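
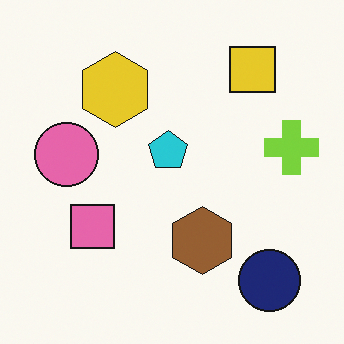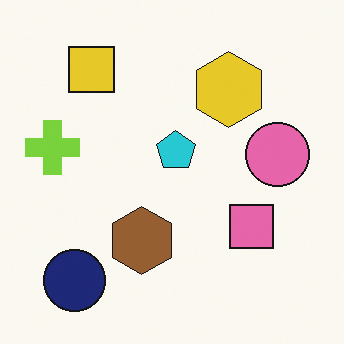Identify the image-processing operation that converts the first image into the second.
It was flipped horizontally (left ↔ right).

The lime cross is in the right of the first image and the left of the second — shapes on opposite sides of the vertical midline have swapped in a mirror flip.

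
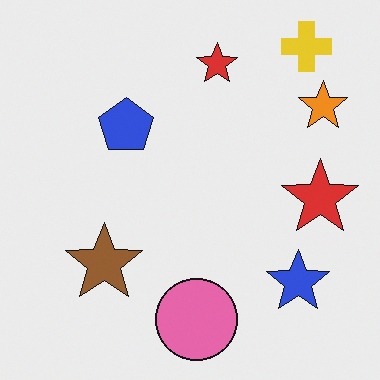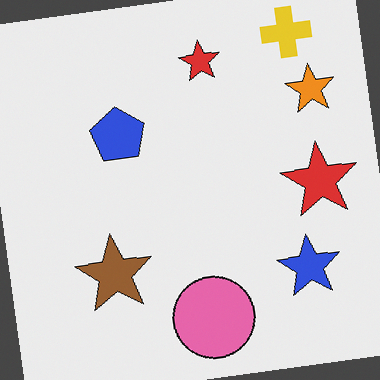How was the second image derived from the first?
The transformation is: rotated counter-clockwise by a slight angle.

Every shape is tilted by the same angle and the image corners show triangular fill wedges — a whole-image rotation by a non-right angle.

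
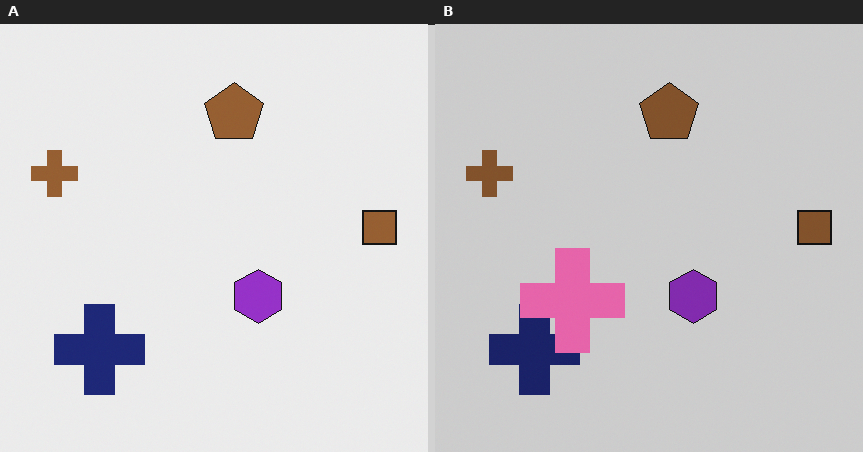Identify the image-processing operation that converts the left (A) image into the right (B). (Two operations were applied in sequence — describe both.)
Slightly darkened, then overlaid with an additional pink cross.

Every pixel — background and shapes alike — is uniformly darkened. A pink cross appears in the right (B) image that is absent from the left (A).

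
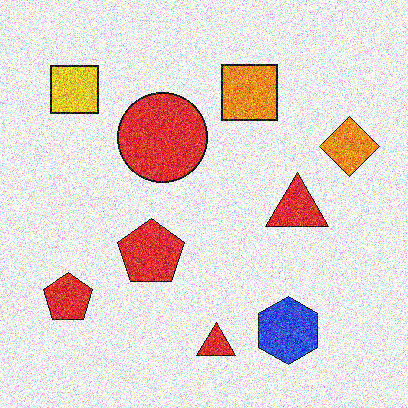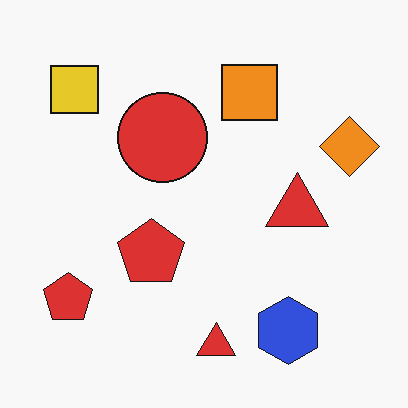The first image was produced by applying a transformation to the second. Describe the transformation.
The first image is the second degraded with a thick layer of grain.

Random speckle covers the whole image, including the flat background.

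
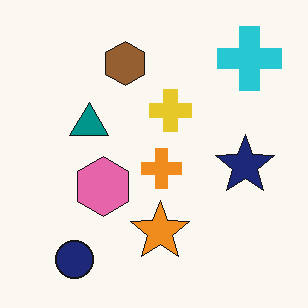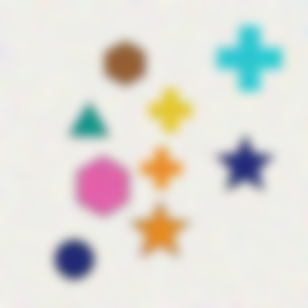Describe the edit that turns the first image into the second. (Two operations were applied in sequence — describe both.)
It was degraded with a thick layer of grain, then heavily blurred.

Random speckle covers the whole image, including the flat background. Shape edges and outlines are uniformly softened across the whole image.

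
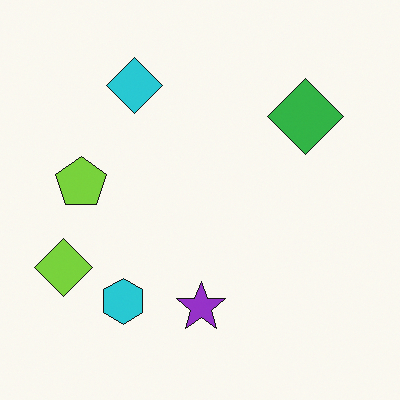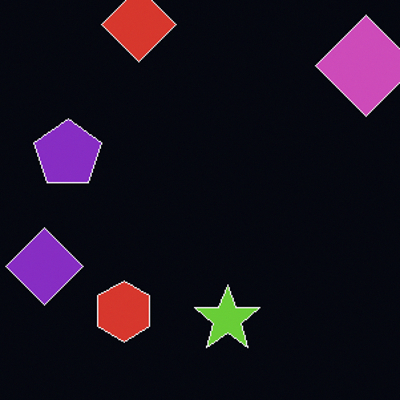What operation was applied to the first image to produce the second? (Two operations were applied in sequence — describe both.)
This is the original image color-inverted (negative), then cropped slightly and scaled back up.

The light background has become dark and every shape's color is its complement — a photographic negative. The visible shapes are larger and the field of view is narrower; shapes near the original edges may be partly or wholly outside the frame — a crop-and-rescale.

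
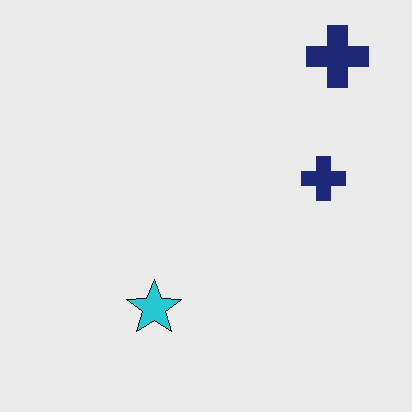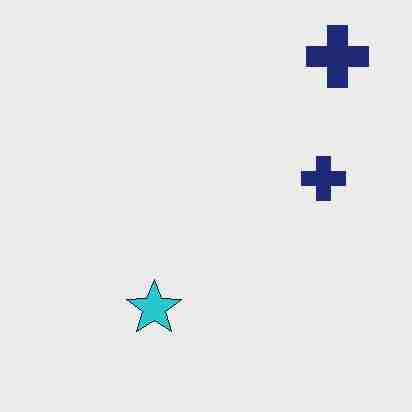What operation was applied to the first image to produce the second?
This is the original image degraded with heavy JPEG compression.

Blocky 8×8 compression artifacts appear around shape edges and the flat background shows ringing — characteristic JPEG degradation.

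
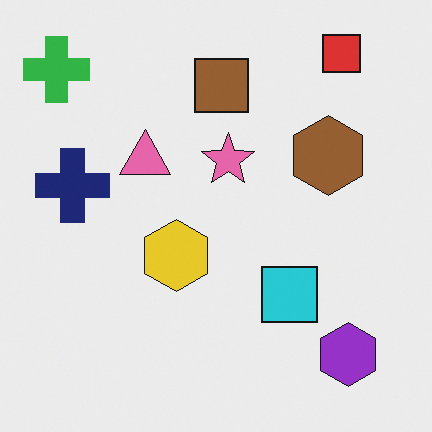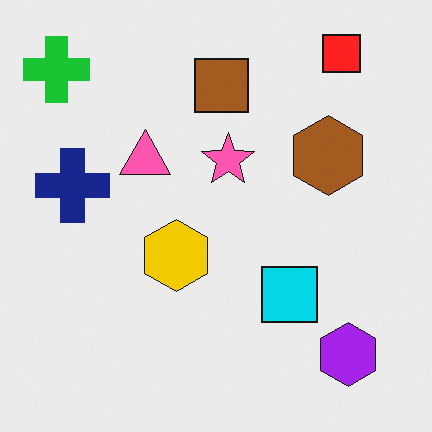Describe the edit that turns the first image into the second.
It was slightly oversaturated.

All colors are more vivid — a global saturation change.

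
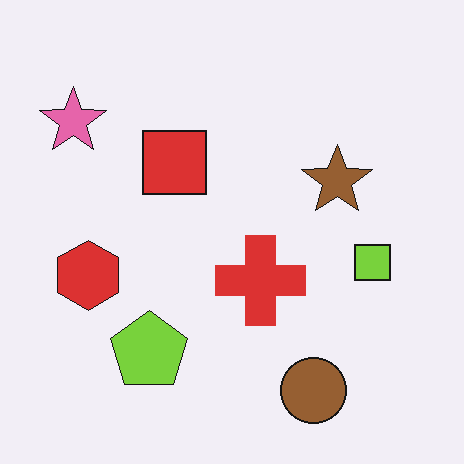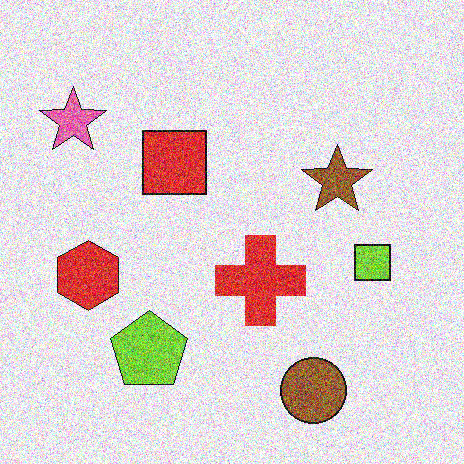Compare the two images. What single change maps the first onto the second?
The second image is the first degraded with a thick layer of grain.

Random speckle covers the whole image, including the flat background.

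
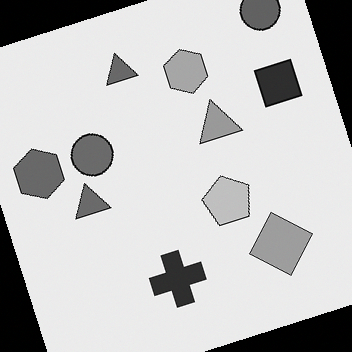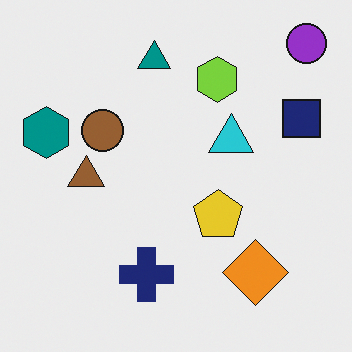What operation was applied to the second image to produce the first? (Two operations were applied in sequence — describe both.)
This is the original image converted to grayscale, then rotated counter-clockwise by a clearly visible amount.

All color is removed — every shape is now a shade of grey. Every shape is tilted by the same angle and the image corners show triangular fill wedges — a whole-image rotation by a non-right angle.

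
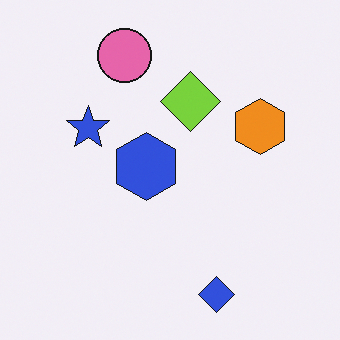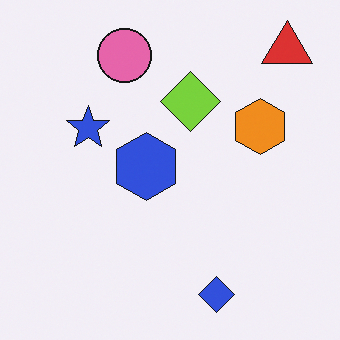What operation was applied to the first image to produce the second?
It was overlaid with an additional red triangle.

A red triangle appears in the second image that is absent from the first.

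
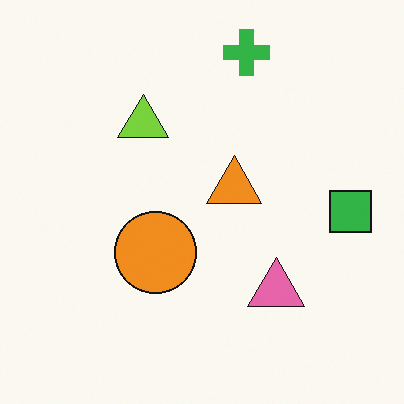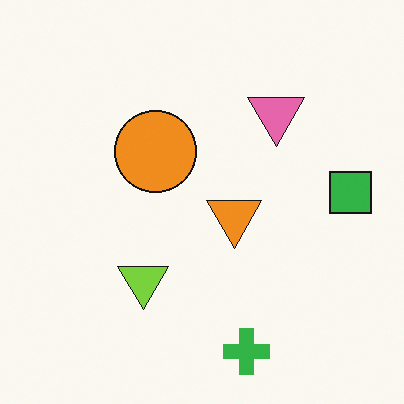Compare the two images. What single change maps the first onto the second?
The transformation is: flipped vertically (top ↔ bottom).

The green cross is in the top of the first image and the bottom of the second — shapes on opposite sides of the horizontal midline have swapped in a mirror flip.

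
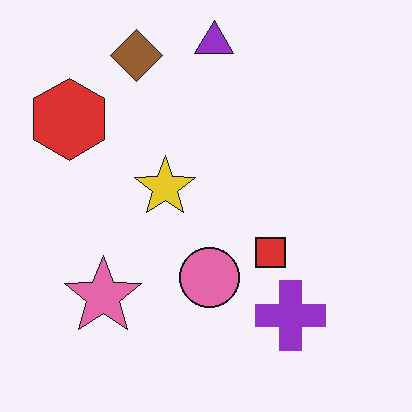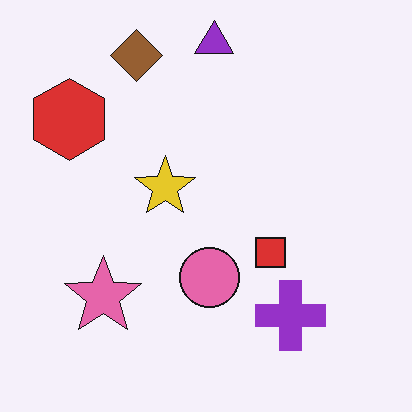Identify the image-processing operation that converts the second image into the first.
JPEG-compressed with visible artifacts.

Blocky 8×8 compression artifacts appear around shape edges and the flat background shows ringing — characteristic JPEG degradation.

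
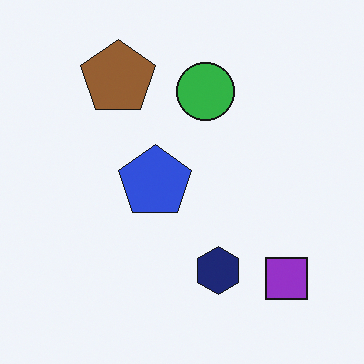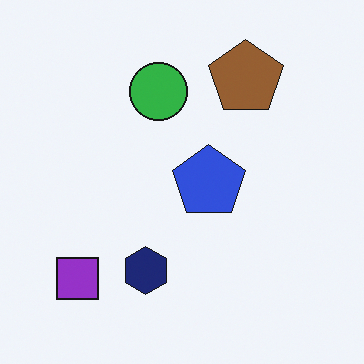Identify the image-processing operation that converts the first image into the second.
The image was flipped horizontally (left ↔ right).

The purple square is in the bottom-right of the first image and the bottom-left of the second — shapes on opposite sides of the vertical midline have swapped in a mirror flip.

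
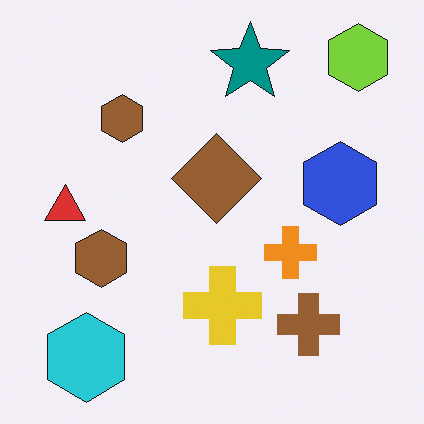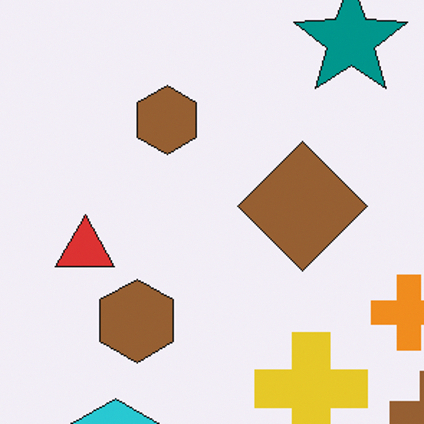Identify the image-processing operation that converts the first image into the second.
Cropped to a modestly smaller region and rescaled.

The visible shapes are larger and the field of view is narrower; shapes near the original edges may be partly or wholly outside the frame — a crop-and-rescale.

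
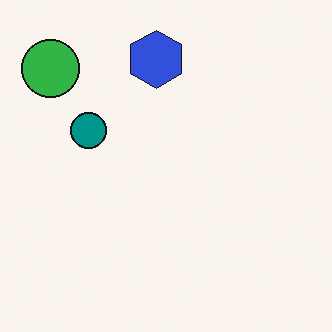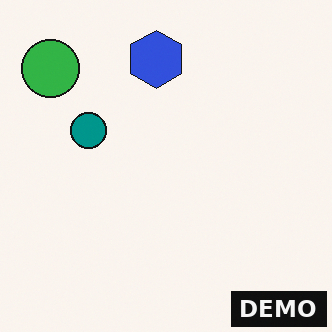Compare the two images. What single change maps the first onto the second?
It was watermarked with the text "DEMO" in the lower-right corner.

A dark label reading "DEMO" appears in the lower-right corner.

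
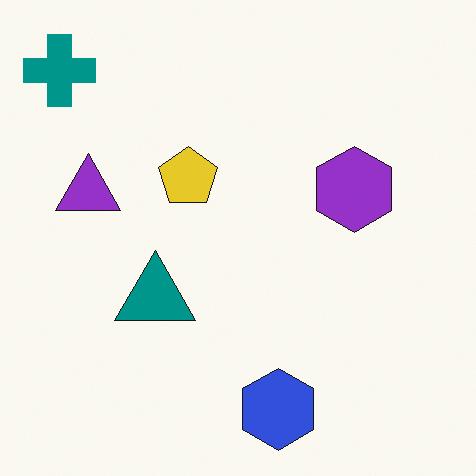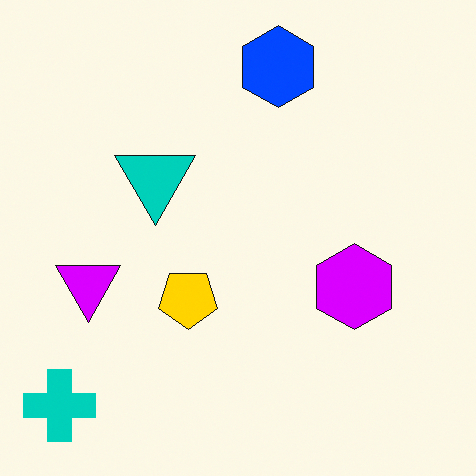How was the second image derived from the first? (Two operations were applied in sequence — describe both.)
The image was flipped vertically (top ↔ bottom), then heavily oversaturated.

The blue hexagon is in the bottom of the first image and the top of the second — shapes on opposite sides of the horizontal midline have swapped in a mirror flip. All colors are more vivid — a global saturation change.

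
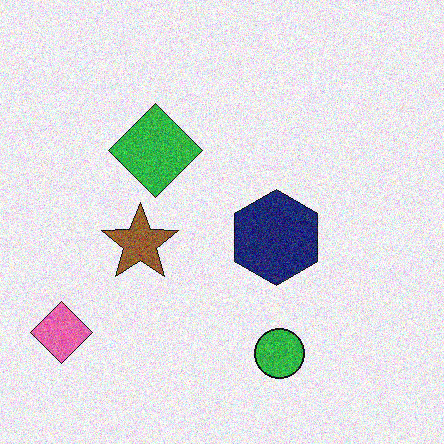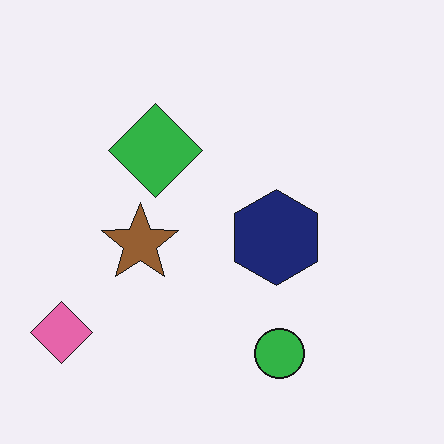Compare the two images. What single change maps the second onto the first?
This is the original image degraded with moderate additive noise.

Random speckle covers the whole image, including the flat background.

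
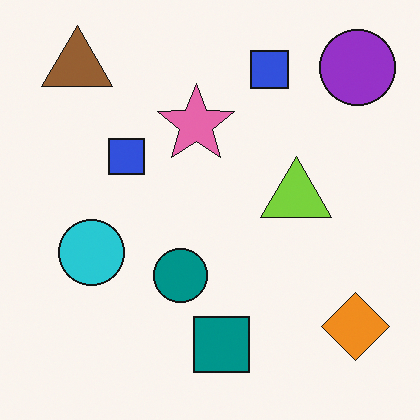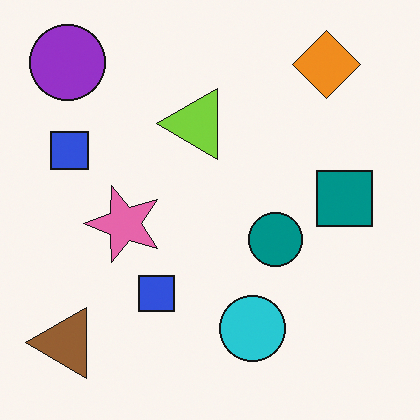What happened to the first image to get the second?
This is the original image rotated 90° counter-clockwise.

The purple circle sits in the top-right of the first image and the top-left of the second — consistent with a whole-image 90° counter-clockwise rotation.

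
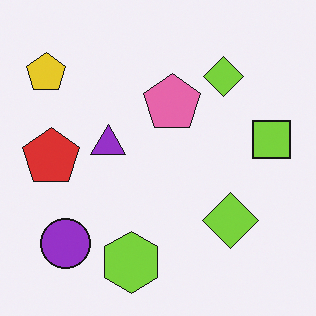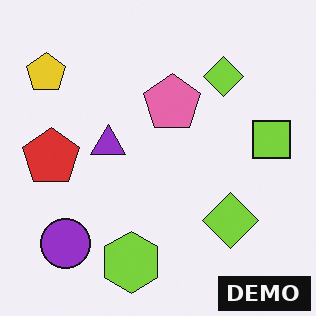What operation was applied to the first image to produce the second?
This is the original image watermarked with the text "DEMO" in the lower-right corner.

A dark label reading "DEMO" appears in the lower-right corner.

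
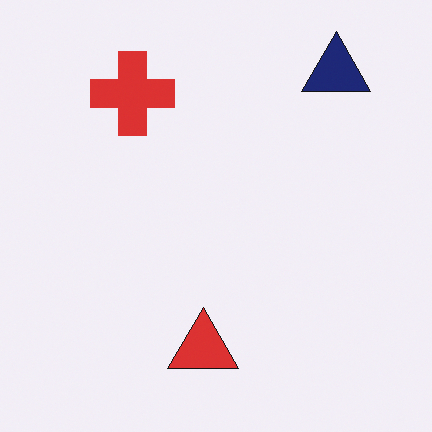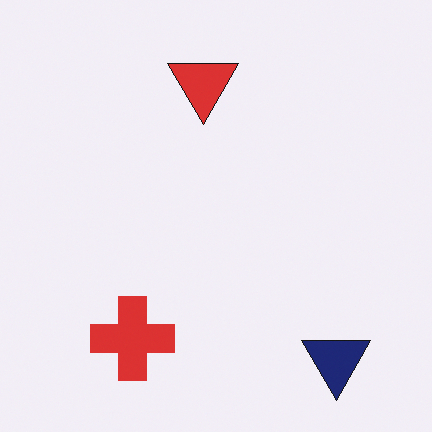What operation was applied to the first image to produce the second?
It was flipped vertically (top ↔ bottom).

The navy triangle is in the top-right of the first image and the bottom-right of the second — shapes on opposite sides of the horizontal midline have swapped in a mirror flip.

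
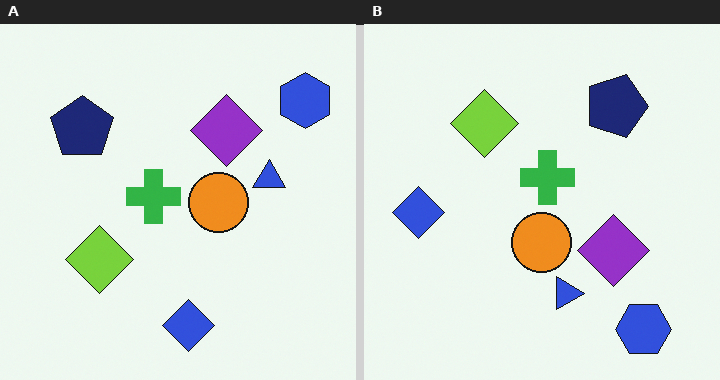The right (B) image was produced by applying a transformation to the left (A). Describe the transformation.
This is the original image rotated 90° clockwise.

The blue hexagon sits in the top-right of the left (A) image and the bottom-right of the right (B) — consistent with a whole-image 90° clockwise rotation.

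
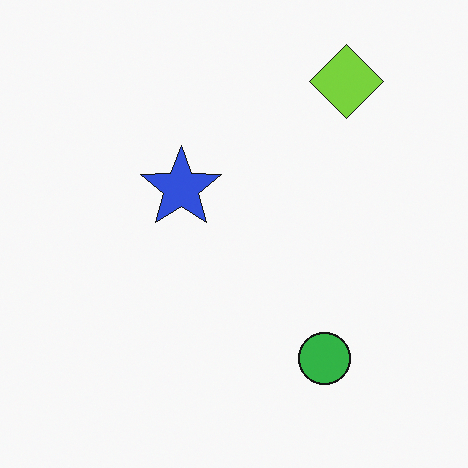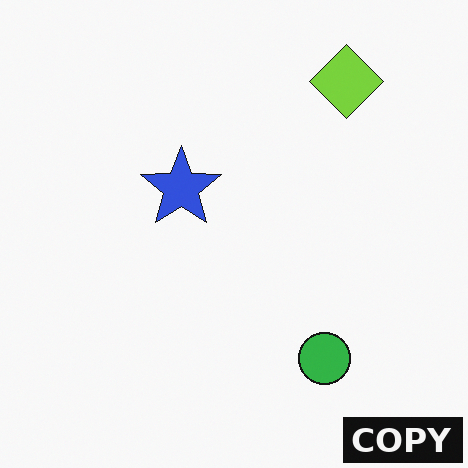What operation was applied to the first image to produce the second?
Watermarked with the text "COPY" in the lower-right corner.

A dark label reading "COPY" appears in the lower-right corner.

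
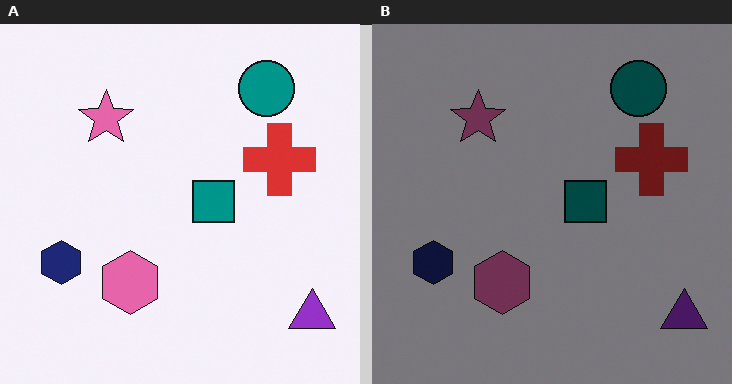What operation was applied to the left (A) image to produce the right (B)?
It was darkened a lot.

Every pixel — background and shapes alike — is uniformly darkened.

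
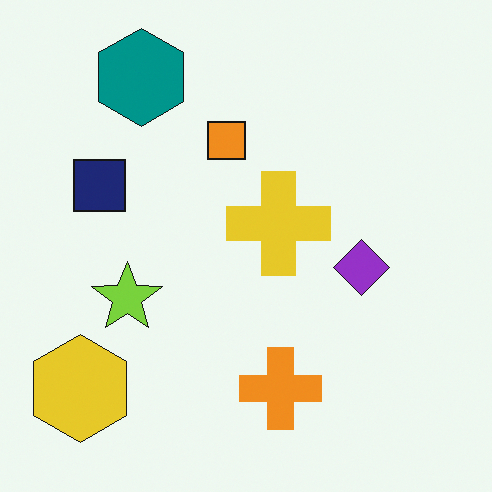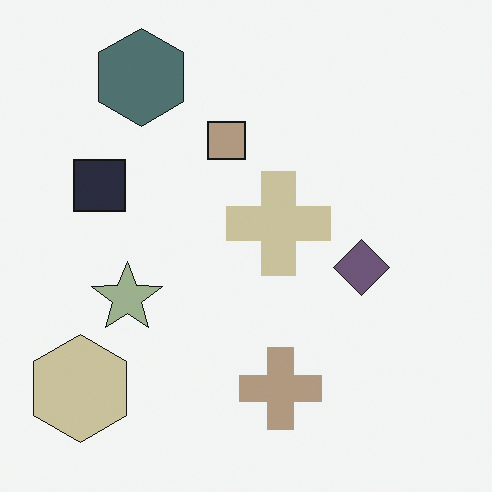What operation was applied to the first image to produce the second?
The image was made much more muted (saturation change).

All colors are more muted and greyish — a global saturation change.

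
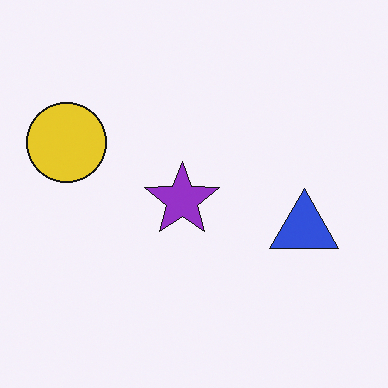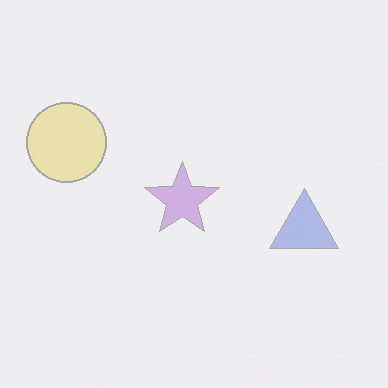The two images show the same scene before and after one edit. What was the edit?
It was washed out (contrast reduced).

Tones are pushed toward mid-grey across the whole image — a global contrast change.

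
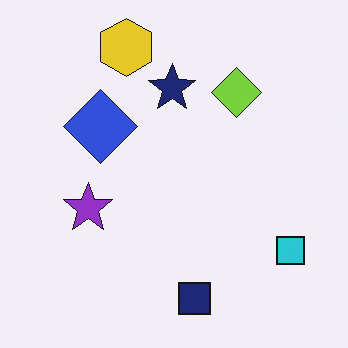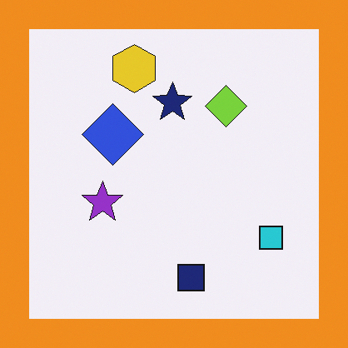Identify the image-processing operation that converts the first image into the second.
It was framed with a orange border.

A solid orange frame runs around the edge of the second image, with the content slightly shrunk inside it.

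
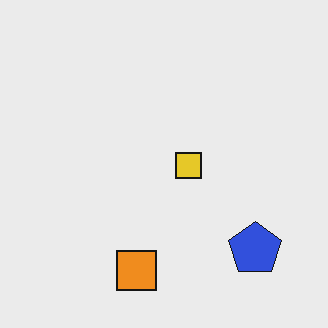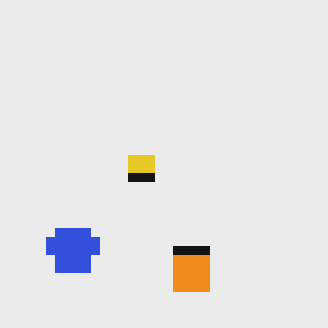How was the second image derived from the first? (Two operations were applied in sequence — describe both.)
Flipped horizontally (left ↔ right), then coarsely pixelated.

The blue pentagon is in the bottom-right of the first image and the bottom-left of the second — shapes on opposite sides of the vertical midline have swapped in a mirror flip. Shapes are reduced to large square blocks; fine edges and outlines are lost — a downscale-then-upscale (mosaic) effect.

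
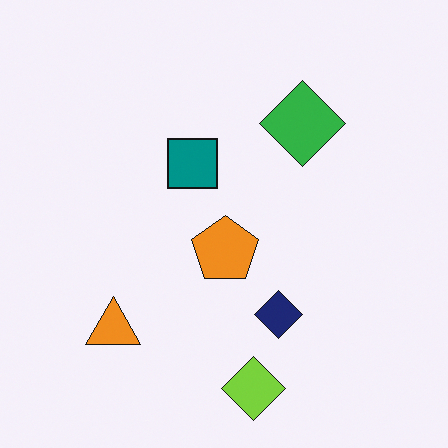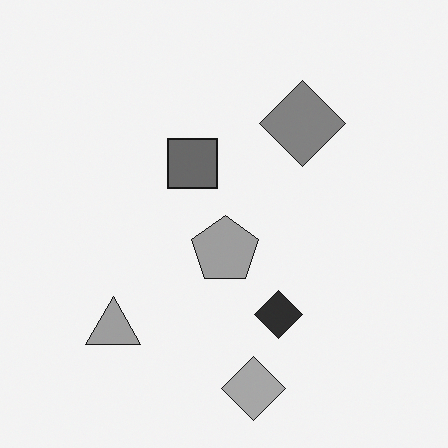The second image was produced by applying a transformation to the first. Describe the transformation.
It was converted to grayscale.

All color is removed — every shape is now a shade of grey.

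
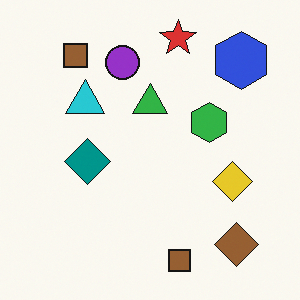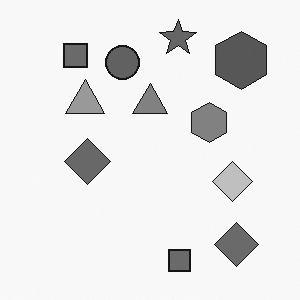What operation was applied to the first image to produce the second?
The image was converted to grayscale.

All color is removed — every shape is now a shade of grey.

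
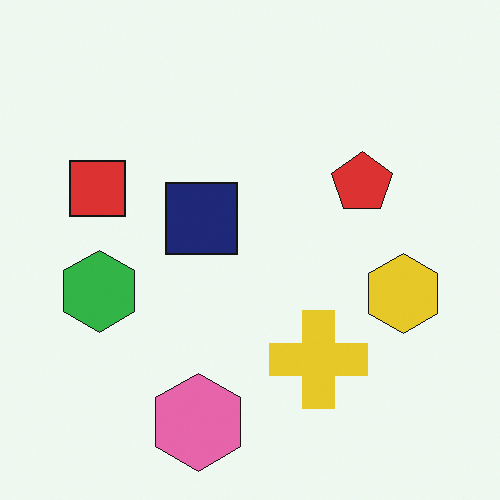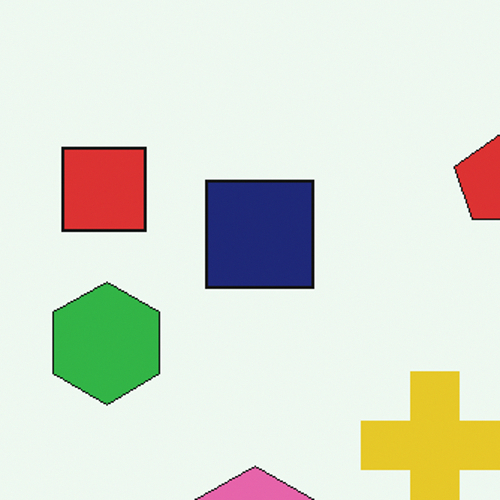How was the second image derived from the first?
The image was cropped slightly and scaled back up.

The visible shapes are larger and the field of view is narrower; shapes near the original edges may be partly or wholly outside the frame — a crop-and-rescale.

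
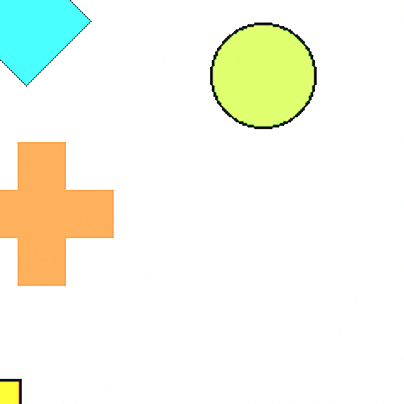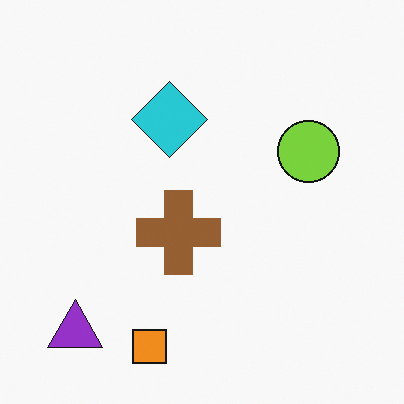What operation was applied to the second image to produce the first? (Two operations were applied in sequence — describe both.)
Cropped tightly and scaled back up, then noticeably brightened.

The visible shapes are larger and the field of view is narrower; shapes near the original edges may be partly or wholly outside the frame — a crop-and-rescale. Every pixel — background and shapes alike — is uniformly brightened.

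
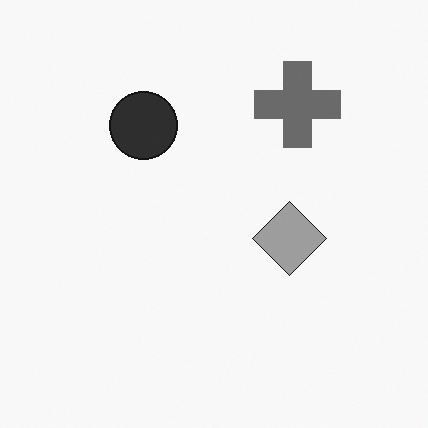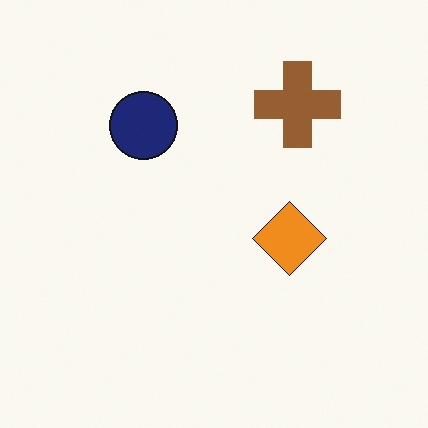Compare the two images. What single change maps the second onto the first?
Converted to grayscale.

All color is removed — every shape is now a shade of grey.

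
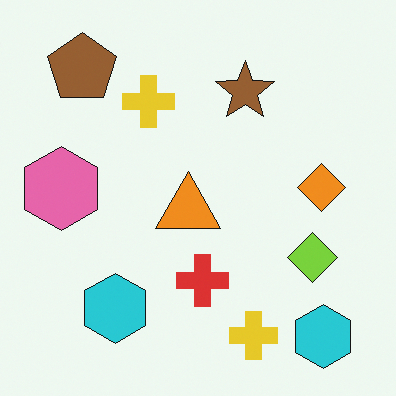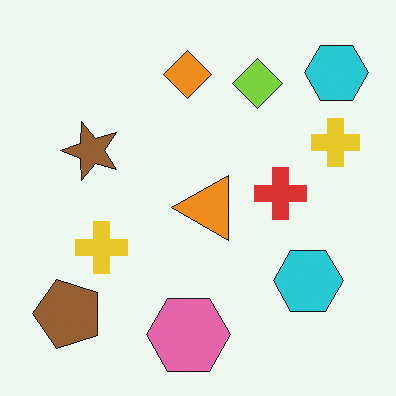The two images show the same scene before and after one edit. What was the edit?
It was rotated 90° counter-clockwise.

The brown pentagon sits in the top-left of the first image and the bottom-left of the second — consistent with a whole-image 90° counter-clockwise rotation.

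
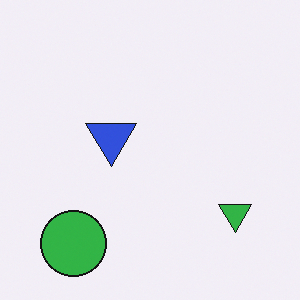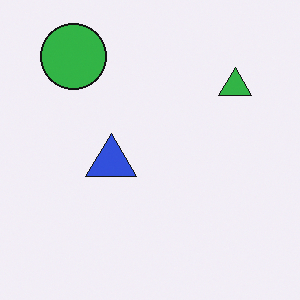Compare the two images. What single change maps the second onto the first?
This is the original image flipped vertically (top ↔ bottom).

The green circle is in the top-left of the second image and the bottom-left of the first — shapes on opposite sides of the horizontal midline have swapped in a mirror flip.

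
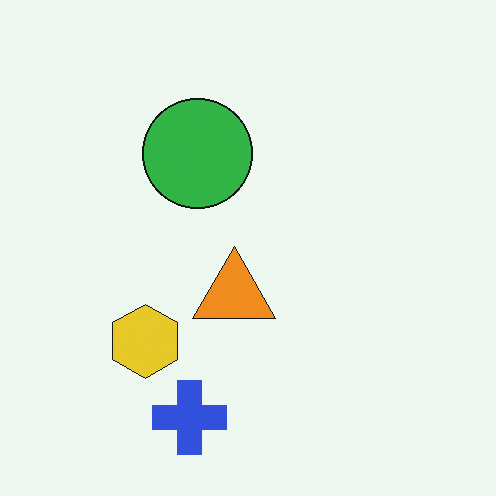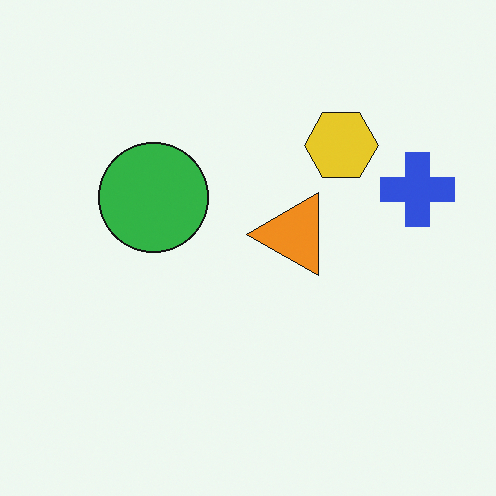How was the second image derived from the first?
The second image is the first transposed (reflected across the top-left ↔ bottom-right diagonal).

Shapes have swapped their row and column positions — what was in the top-right is now in the bottom-left — a diagonal reflection.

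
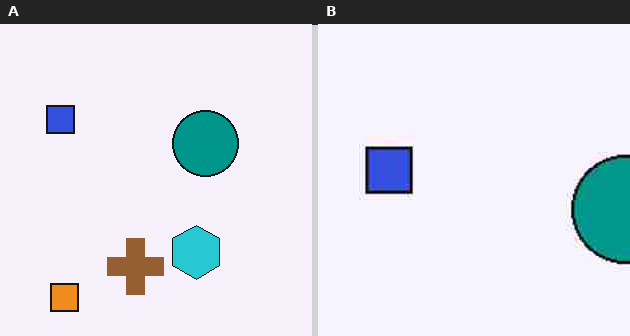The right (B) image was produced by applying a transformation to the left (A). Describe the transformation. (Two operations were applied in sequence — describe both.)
The transformation is: cropped to a noticeably smaller region and rescaled, then heavily JPEG-compressed with obvious blocking artifacts.

The visible shapes are larger and the field of view is narrower; shapes near the original edges may be partly or wholly outside the frame — a crop-and-rescale. Blocky 8×8 compression artifacts appear around shape edges and the flat background shows ringing — characteristic JPEG degradation.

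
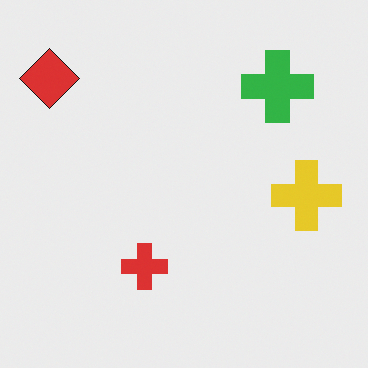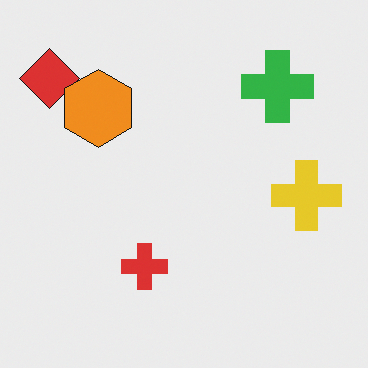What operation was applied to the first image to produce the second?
The transformation is: overlaid with an additional orange hexagon.

An orange hexagon appears in the second image that is absent from the first.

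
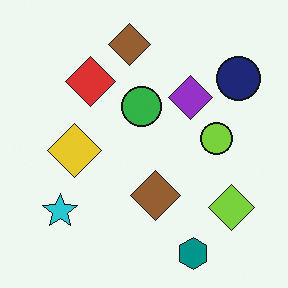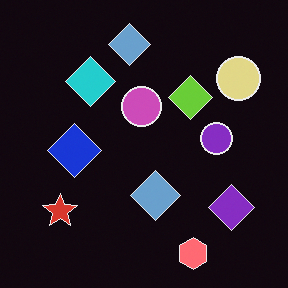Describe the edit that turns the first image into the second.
The transformation is: color-inverted (negative).

The light background has become dark and every shape's color is its complement — a photographic negative.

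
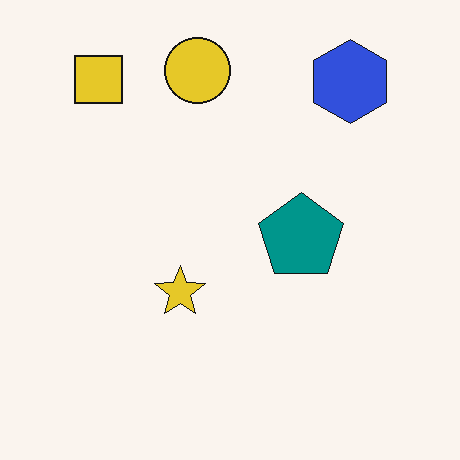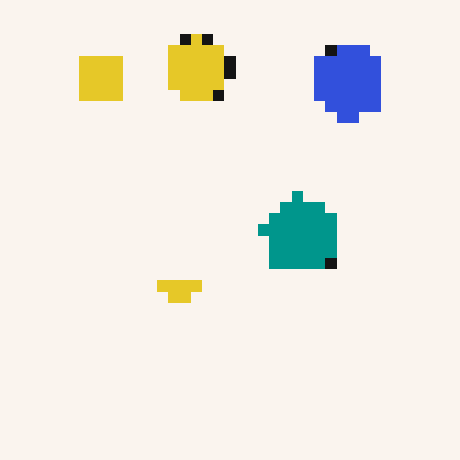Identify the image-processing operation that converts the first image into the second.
The image was coarsely pixelated.

Shapes are reduced to large square blocks; fine edges and outlines are lost — a downscale-then-upscale (mosaic) effect.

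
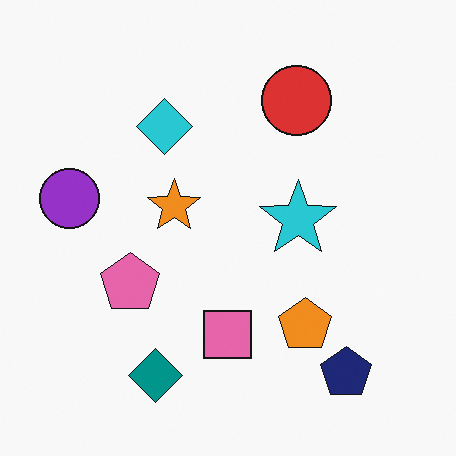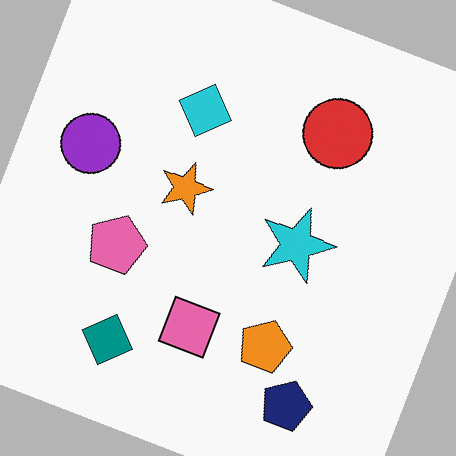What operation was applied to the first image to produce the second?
The transformation is: rotated clockwise by a moderate amount.

Every shape is tilted by the same angle and the image corners show triangular fill wedges — a whole-image rotation by a non-right angle.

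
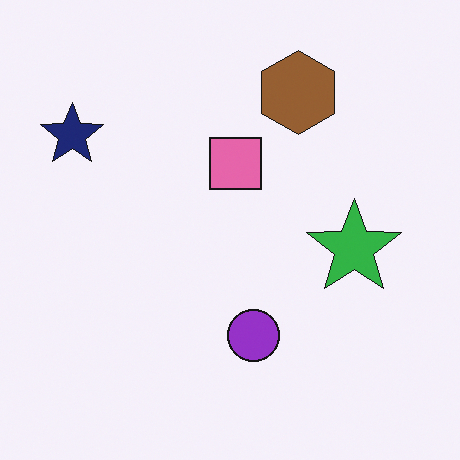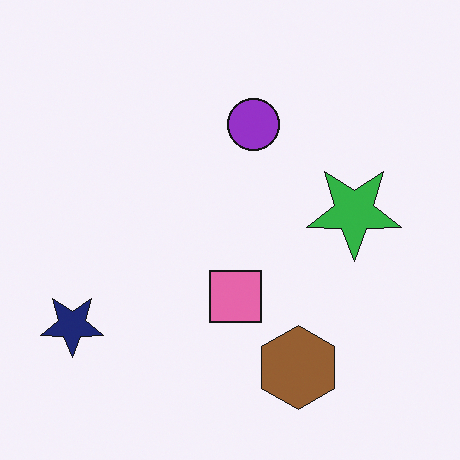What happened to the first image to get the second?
Flipped vertically (top ↔ bottom).

The brown hexagon is in the top of the first image and the bottom of the second — shapes on opposite sides of the horizontal midline have swapped in a mirror flip.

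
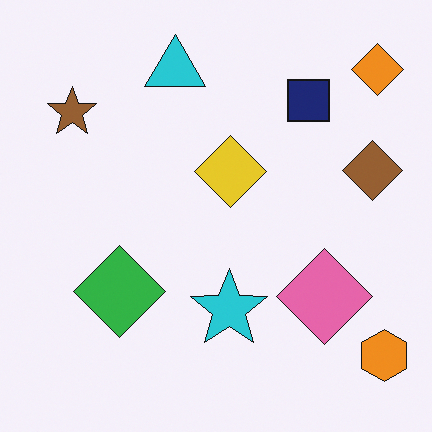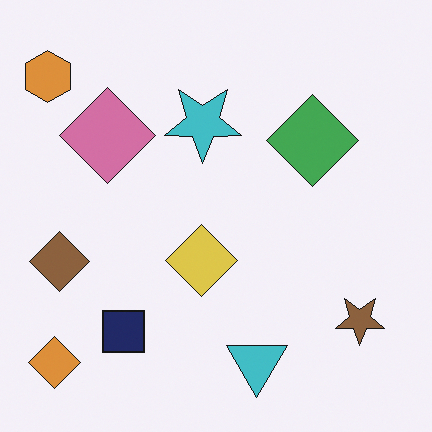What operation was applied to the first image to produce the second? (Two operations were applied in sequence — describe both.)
The second image is the first rotated 180°, then slightly desaturated.

The orange hexagon sits in the bottom-right of the first image and the top-left of the second — consistent with a whole-image 180° rotation. All colors are more muted and greyish — a global saturation change.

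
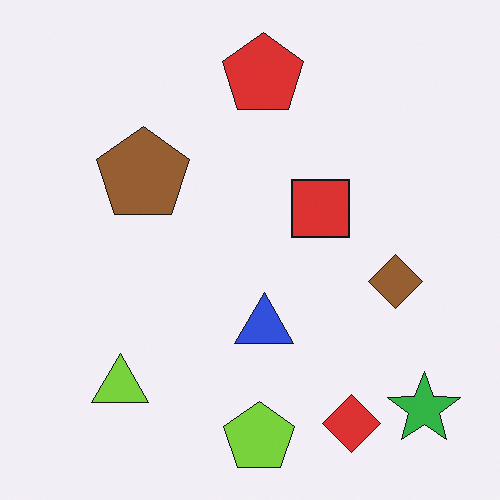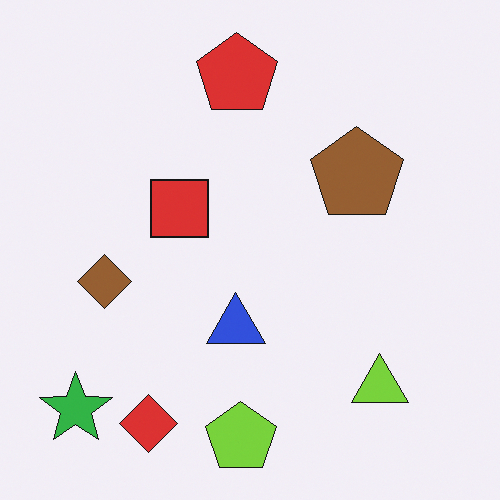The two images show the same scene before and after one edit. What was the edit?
The second image is the first flipped horizontally (left ↔ right).

The green star is in the bottom-right of the first image and the bottom-left of the second — shapes on opposite sides of the vertical midline have swapped in a mirror flip.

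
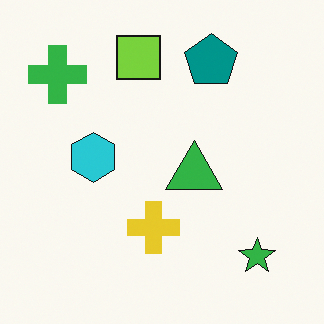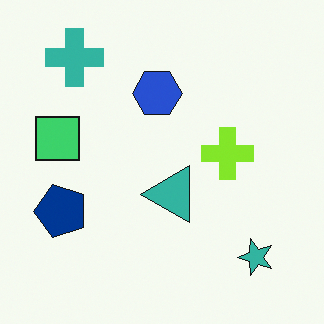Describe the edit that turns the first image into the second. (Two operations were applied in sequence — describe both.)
The second image is the first hue-shifted slightly, then transposed (reflected across the top-left ↔ bottom-right diagonal).

Every shape's color has rotated by the same amount around the hue wheel — a uniform hue shift. Shapes have swapped their row and column positions — what was in the top-right is now in the bottom-left — a diagonal reflection.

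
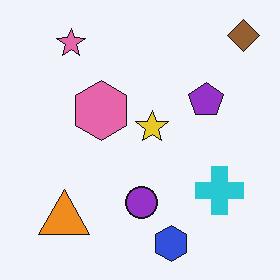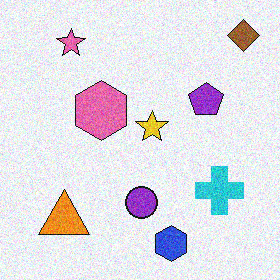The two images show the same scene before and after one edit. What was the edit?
It was degraded with visible gaussian noise.

Random speckle covers the whole image, including the flat background.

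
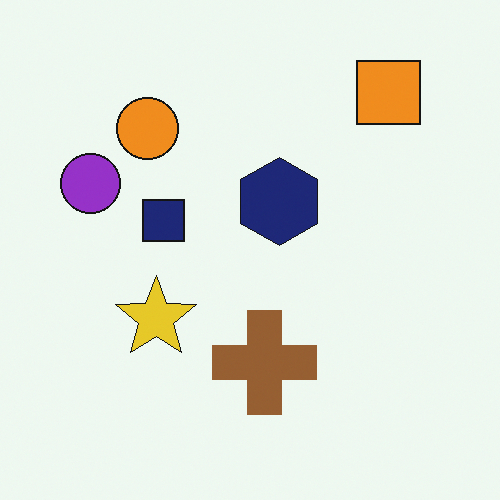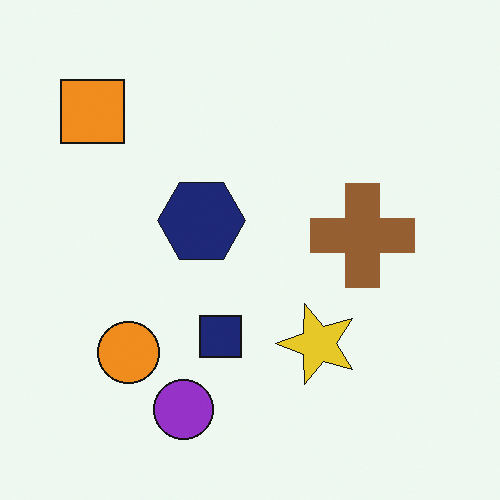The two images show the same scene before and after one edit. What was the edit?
Rotated 90° counter-clockwise.

The orange square sits in the top-right of the first image and the top-left of the second — consistent with a whole-image 90° counter-clockwise rotation.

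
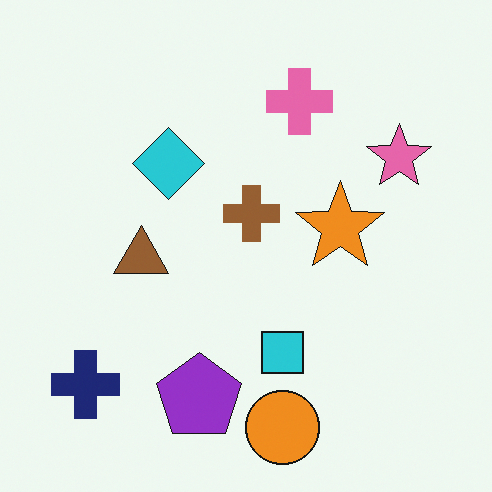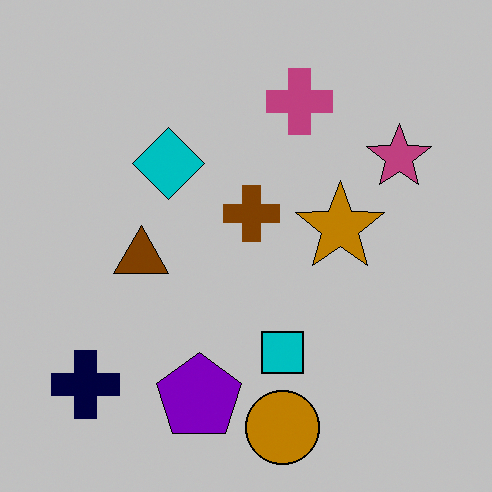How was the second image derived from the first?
This is the original image aggressively posterized.

Each flat color has snapped to a coarser quantized level — most visibly, the near-white background has dropped to a flat grey.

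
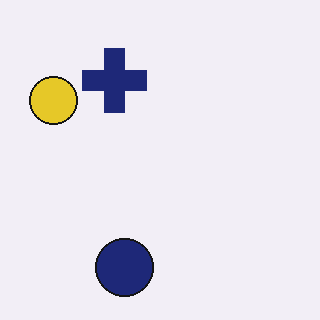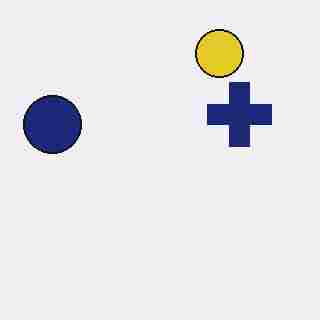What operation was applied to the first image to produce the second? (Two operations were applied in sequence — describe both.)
This is the original image degraded with heavy JPEG compression, then rotated 90° clockwise.

Blocky 8×8 compression artifacts appear around shape edges and the flat background shows ringing — characteristic JPEG degradation. The yellow circle sits in the top-left of the first image and the top-right of the second — consistent with a whole-image 90° clockwise rotation.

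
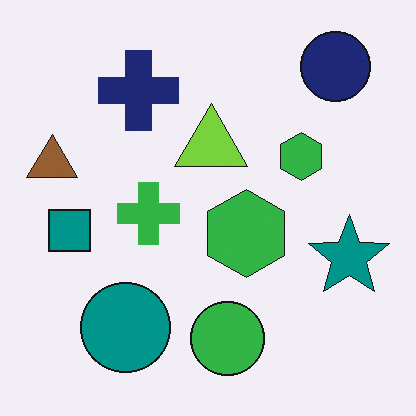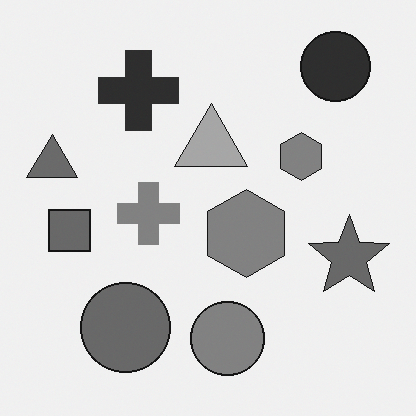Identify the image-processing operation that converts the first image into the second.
The second image is the first converted to grayscale.

All color is removed — every shape is now a shade of grey.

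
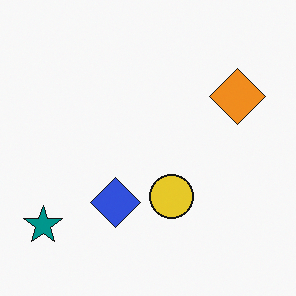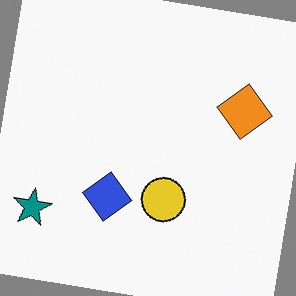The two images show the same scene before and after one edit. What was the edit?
It was rotated clockwise by a small amount.

Every shape is tilted by the same angle and the image corners show triangular fill wedges — a whole-image rotation by a non-right angle.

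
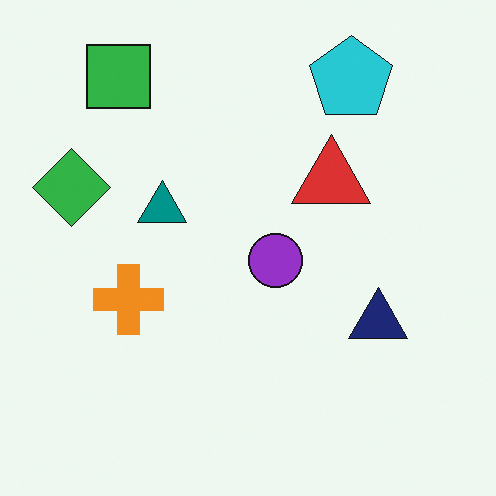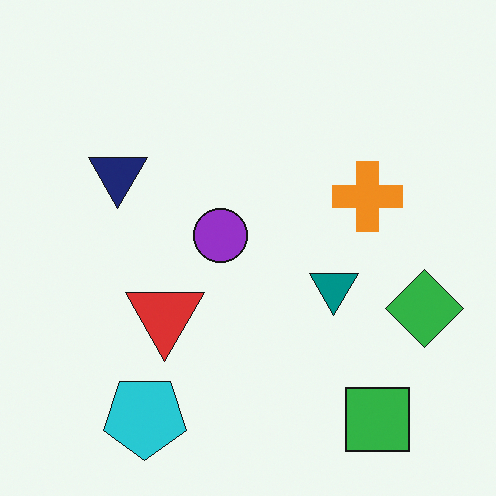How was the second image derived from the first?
Rotated 180°.

The green square sits in the top-left of the first image and the bottom-right of the second — consistent with a whole-image 180° rotation.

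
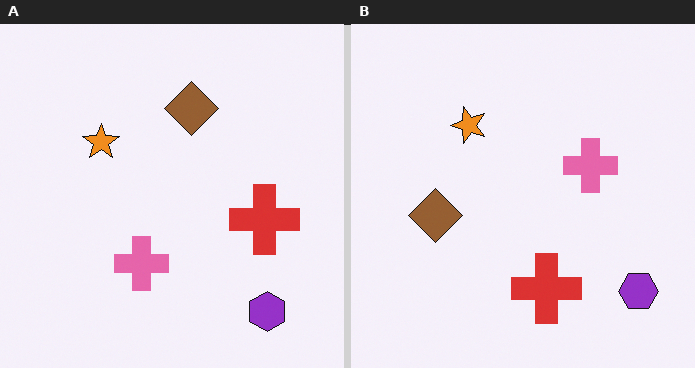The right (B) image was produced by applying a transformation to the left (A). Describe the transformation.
The transformation is: transposed (reflected across the top-left ↔ bottom-right diagonal).

Shapes have swapped their row and column positions — what was in the top-right is now in the bottom-left — a diagonal reflection.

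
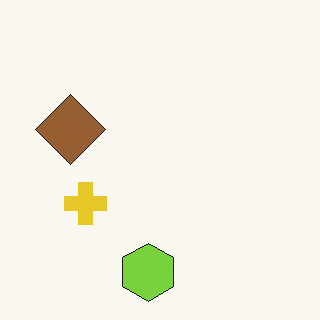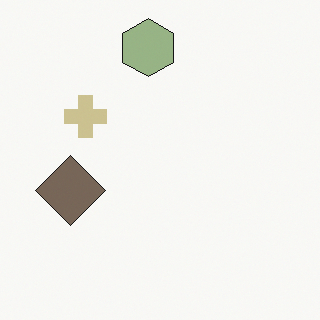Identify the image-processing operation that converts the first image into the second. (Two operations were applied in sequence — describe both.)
It was flipped vertically (top ↔ bottom), then heavily desaturated.

The lime hexagon is in the bottom of the first image and the top of the second — shapes on opposite sides of the horizontal midline have swapped in a mirror flip. All colors are more muted and greyish — a global saturation change.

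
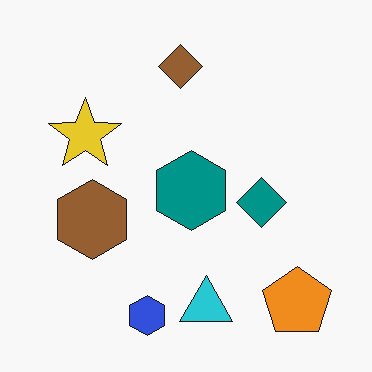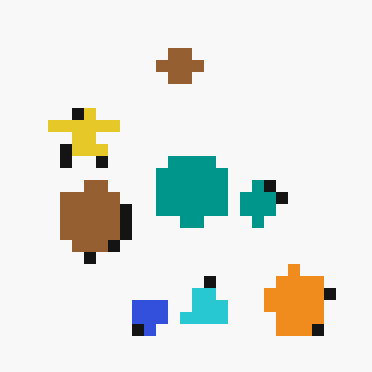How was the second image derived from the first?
This is the original image heavily pixelated into large blocks.

Shapes are reduced to large square blocks; fine edges and outlines are lost — a downscale-then-upscale (mosaic) effect.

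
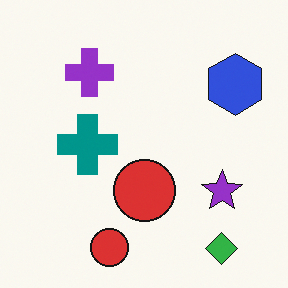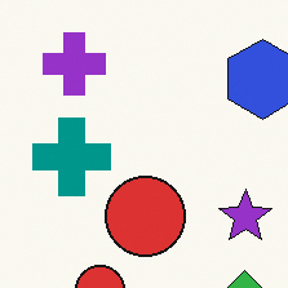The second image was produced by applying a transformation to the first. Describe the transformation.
The image was cropped to a modestly smaller region and rescaled.

The visible shapes are larger and the field of view is narrower; shapes near the original edges may be partly or wholly outside the frame — a crop-and-rescale.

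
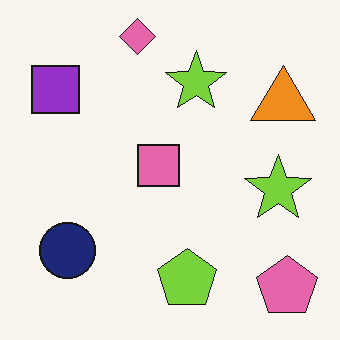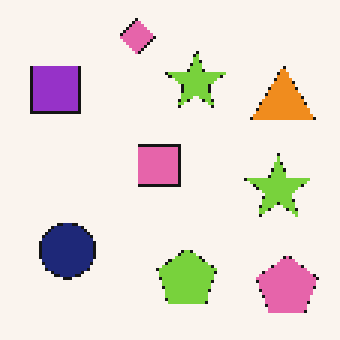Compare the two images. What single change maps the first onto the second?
The transformation is: lightly pixelated (a mild mosaic effect).

Shapes are reduced to large square blocks; fine edges and outlines are lost — a downscale-then-upscale (mosaic) effect.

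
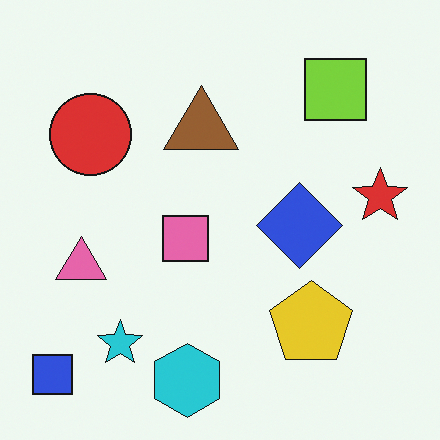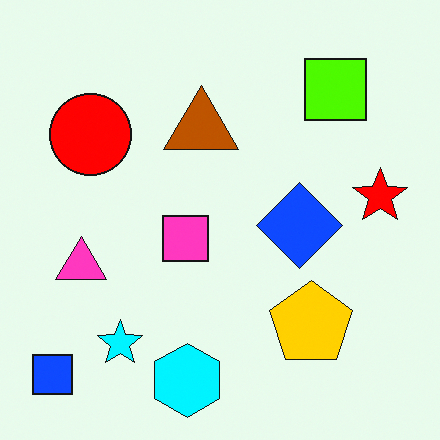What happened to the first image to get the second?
It was made much more vivid (saturation change).

All colors are more vivid — a global saturation change.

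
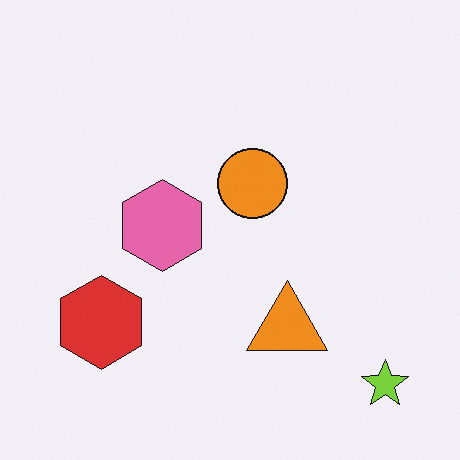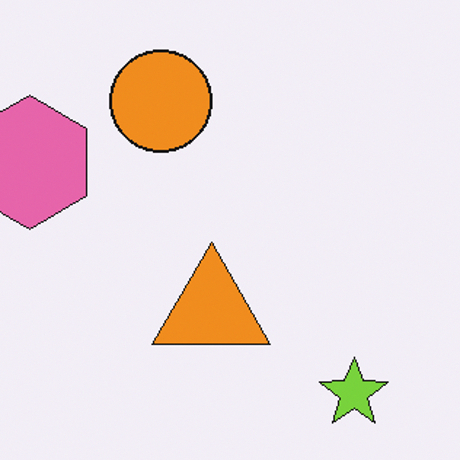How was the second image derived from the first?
This is the original image cropped to a modestly smaller region and rescaled.

The visible shapes are larger and the field of view is narrower; shapes near the original edges may be partly or wholly outside the frame — a crop-and-rescale.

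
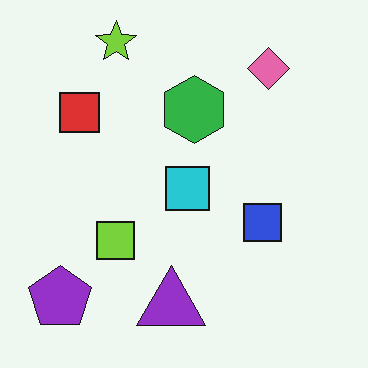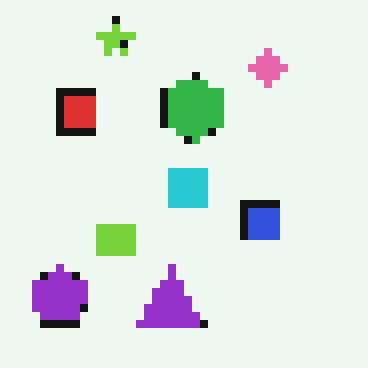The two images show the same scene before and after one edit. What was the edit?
It was moderately pixelated.

Shapes are reduced to large square blocks; fine edges and outlines are lost — a downscale-then-upscale (mosaic) effect.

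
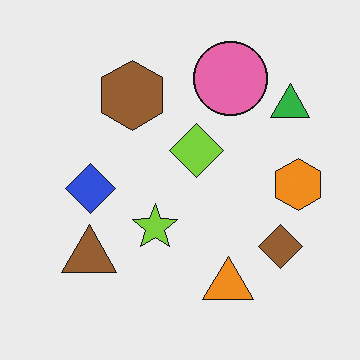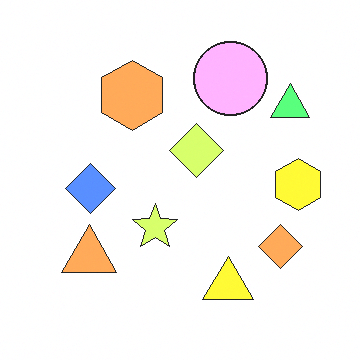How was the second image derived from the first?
The image was noticeably brightened.

Every pixel — background and shapes alike — is uniformly brightened.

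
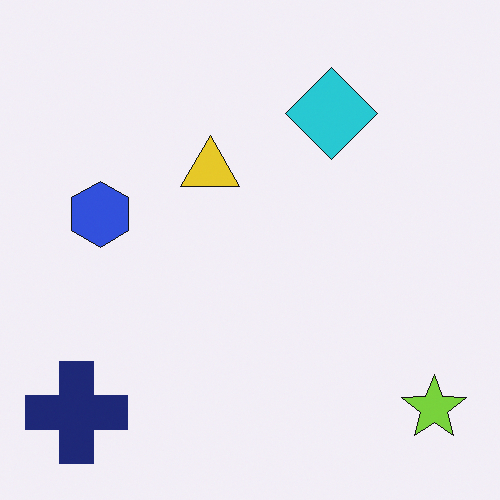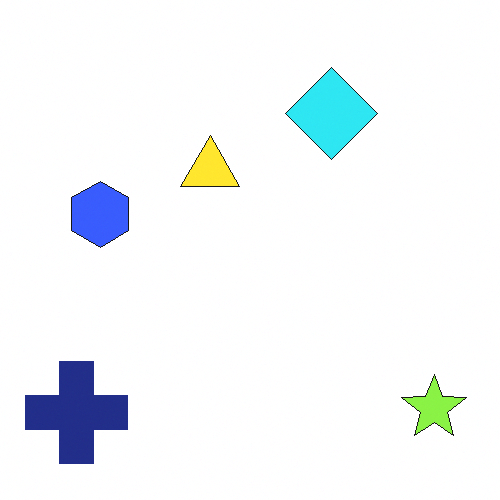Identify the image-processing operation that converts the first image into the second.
Slightly brightened.

Every pixel — background and shapes alike — is uniformly brightened.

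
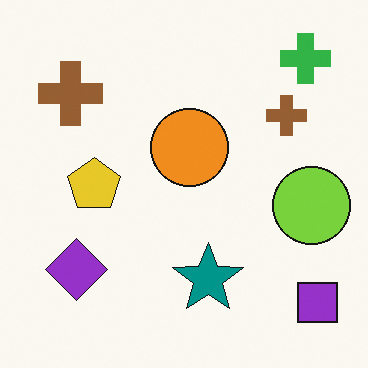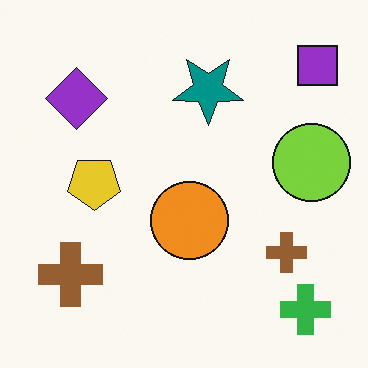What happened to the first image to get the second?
The transformation is: flipped vertically (top ↔ bottom).

The green cross is in the top-right of the first image and the bottom-right of the second — shapes on opposite sides of the horizontal midline have swapped in a mirror flip.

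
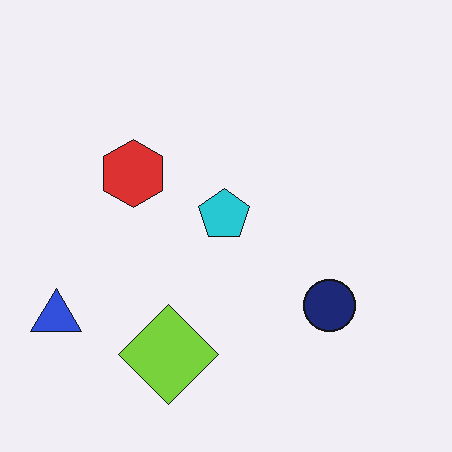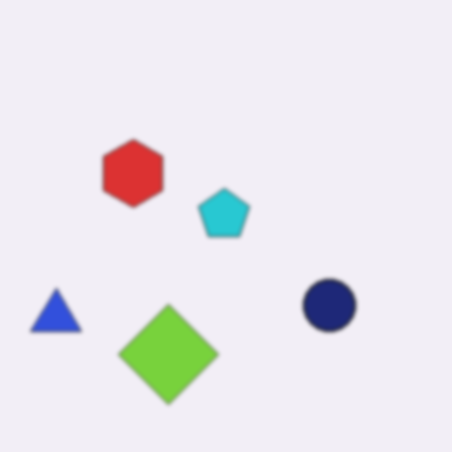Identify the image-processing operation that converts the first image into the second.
The image was given a subtle gaussian blur.

Shape edges and outlines are uniformly softened across the whole image.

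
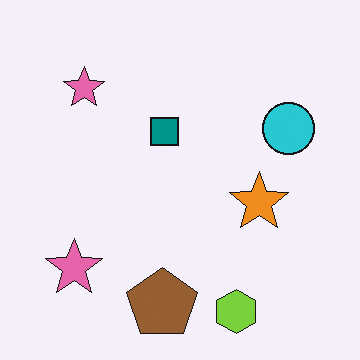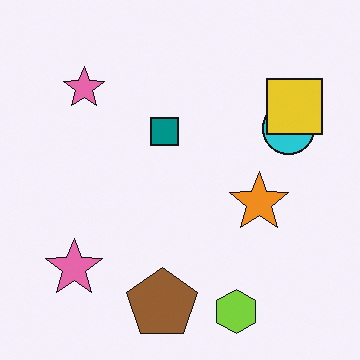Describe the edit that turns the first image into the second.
It was overlaid with an additional yellow square.

A yellow square appears in the second image that is absent from the first.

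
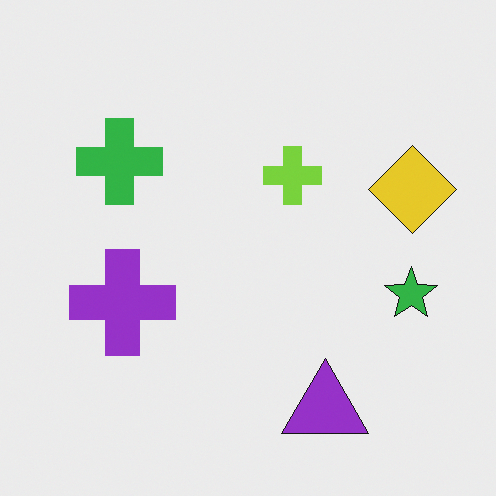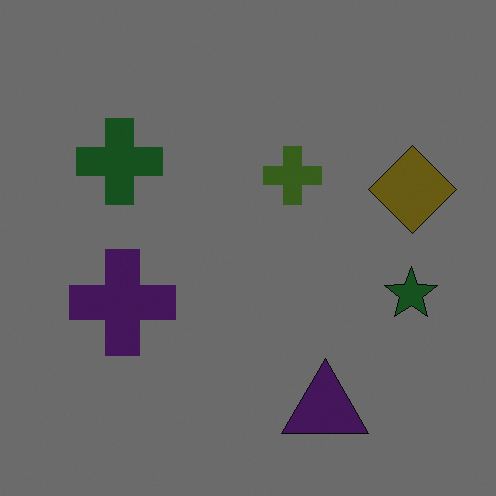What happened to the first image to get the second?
This is the original image noticeably darkened.

Every pixel — background and shapes alike — is uniformly darkened.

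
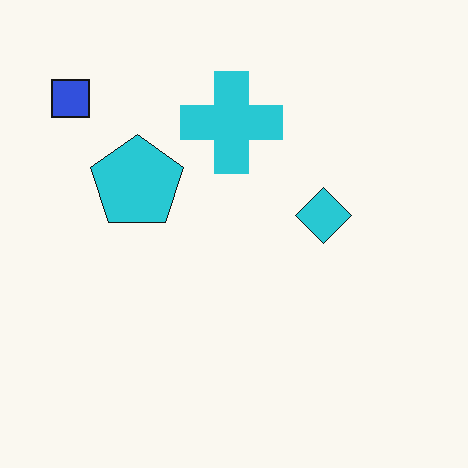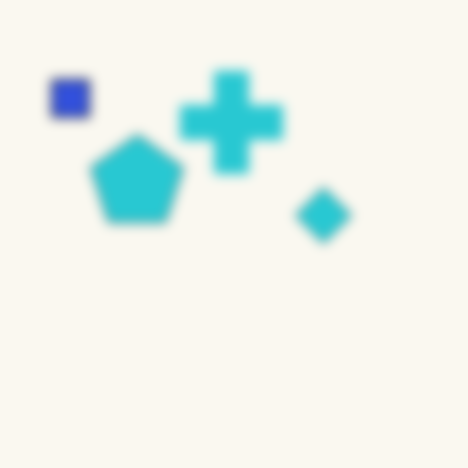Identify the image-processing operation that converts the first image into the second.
The image was strongly gaussian-blurred.

Shape edges and outlines are uniformly softened across the whole image.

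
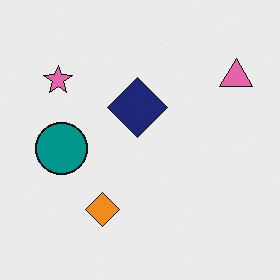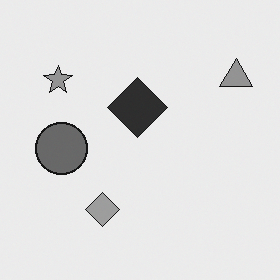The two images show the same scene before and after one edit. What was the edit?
Converted to grayscale.

All color is removed — every shape is now a shade of grey.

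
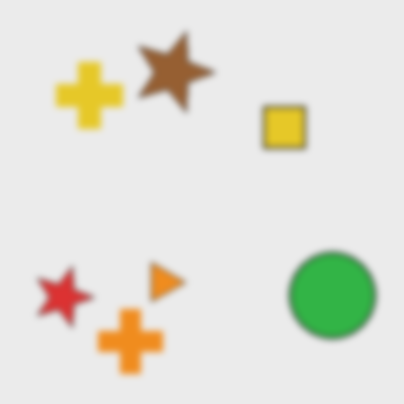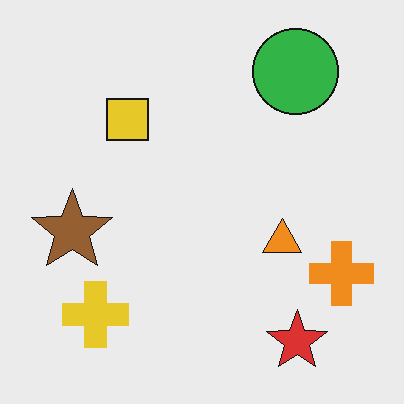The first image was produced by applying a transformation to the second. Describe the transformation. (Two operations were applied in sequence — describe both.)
The transformation is: rotated 90° clockwise, then noticeably gaussian-blurred.

The red star sits in the bottom-right of the second image and the bottom-left of the first — consistent with a whole-image 90° clockwise rotation. Shape edges and outlines are uniformly softened across the whole image.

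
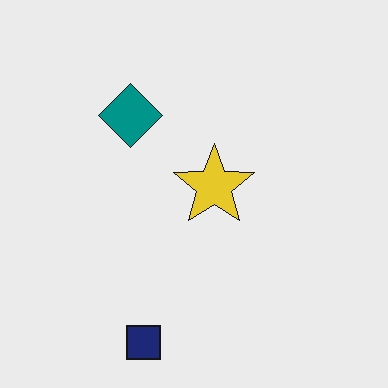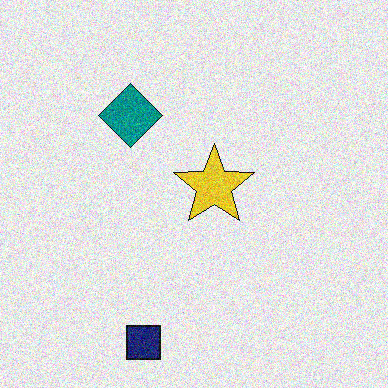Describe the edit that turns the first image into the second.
This is the original image degraded with visible gaussian noise.

Random speckle covers the whole image, including the flat background.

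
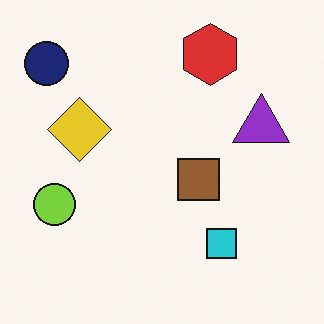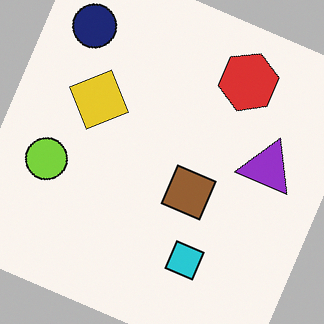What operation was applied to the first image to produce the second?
The second image is the first rotated clockwise by a moderate amount.

Every shape is tilted by the same angle and the image corners show triangular fill wedges — a whole-image rotation by a non-right angle.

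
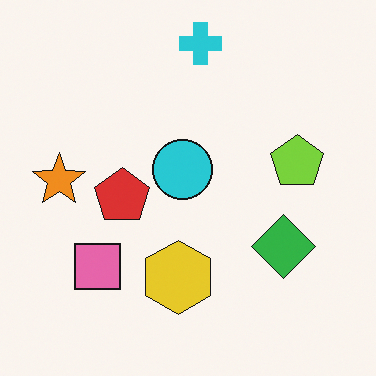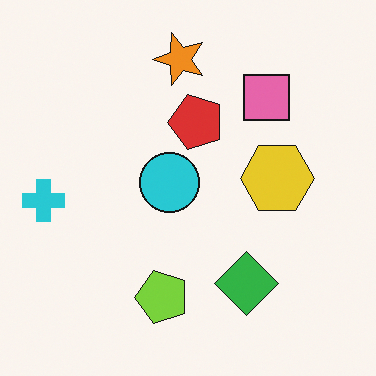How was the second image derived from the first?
The second image is the first transposed (reflected across the top-left ↔ bottom-right diagonal).

Shapes have swapped their row and column positions — what was in the top-right is now in the bottom-left — a diagonal reflection.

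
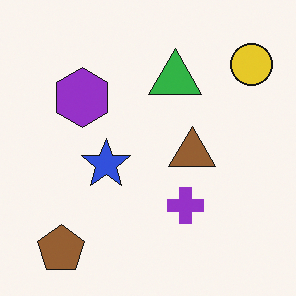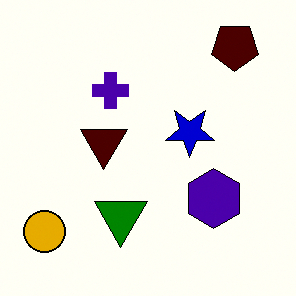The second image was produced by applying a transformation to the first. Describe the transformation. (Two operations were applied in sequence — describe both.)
The second image is the first rotated 180°, then given much higher contrast.

The brown pentagon sits in the bottom-left of the first image and the top-right of the second — consistent with a whole-image 180° rotation. Tones are pushed away from mid-grey across the whole image — a global contrast change.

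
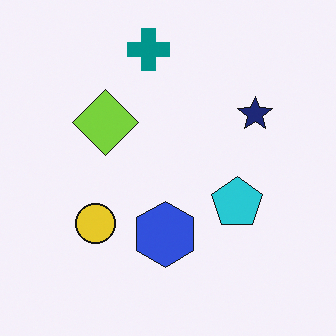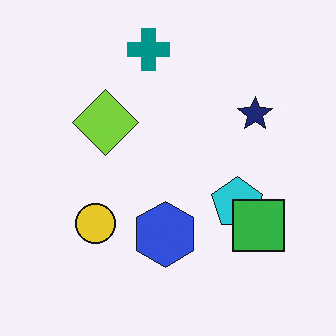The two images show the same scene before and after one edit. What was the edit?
Overlaid with an additional green square.

A green square appears in the second image that is absent from the first.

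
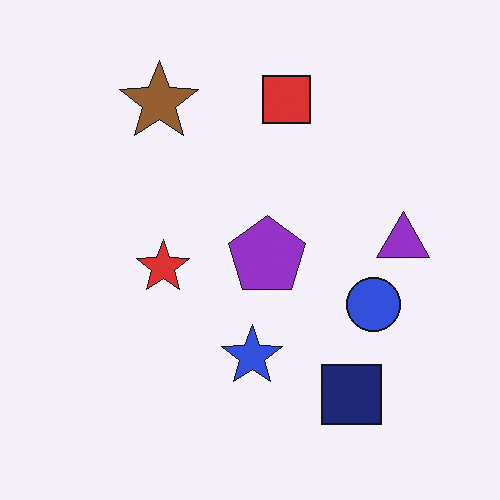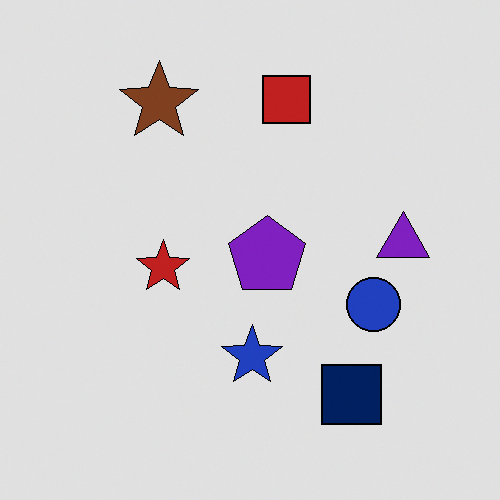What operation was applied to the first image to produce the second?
Moderately posterized.

Each flat color has snapped to a coarser quantized level — most visibly, the near-white background has dropped to a flat grey.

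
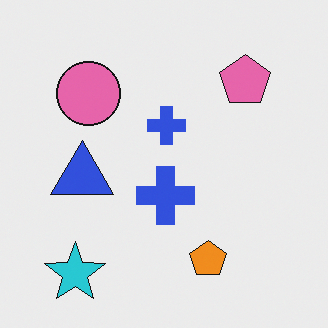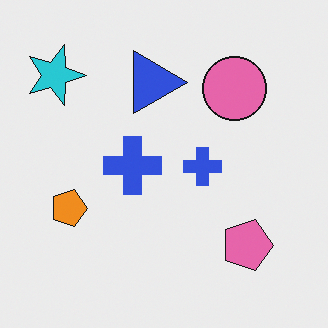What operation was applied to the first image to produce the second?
The image was rotated 90° clockwise.

The cyan star sits in the bottom-left of the first image and the top-left of the second — consistent with a whole-image 90° clockwise rotation.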